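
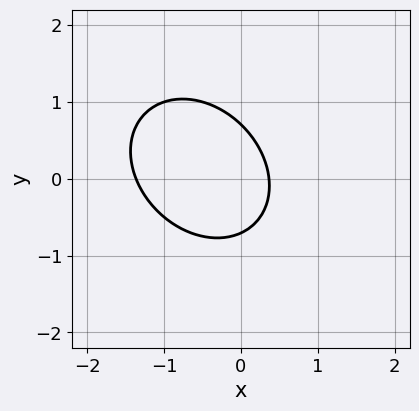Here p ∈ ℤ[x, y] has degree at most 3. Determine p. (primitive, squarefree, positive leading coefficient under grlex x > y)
2*x^2 + x*y + 2*y^2 + 2*x - 1

(a) deg p = 2. A generic line meets the curve in up to 2 points.
(b) Putting this together gives p.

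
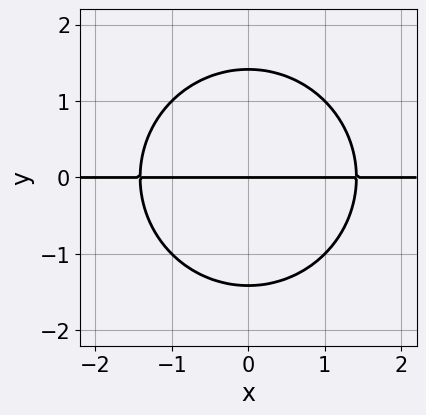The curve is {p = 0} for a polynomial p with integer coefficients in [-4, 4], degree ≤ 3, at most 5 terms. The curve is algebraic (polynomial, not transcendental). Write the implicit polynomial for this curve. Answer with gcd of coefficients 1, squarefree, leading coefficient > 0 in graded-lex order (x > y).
x^2*y + y^3 - 2*y

deg p = 3. The shape is more complex than any degree-2 curve.
Symmetries: it's symmetric under x → −x, forcing even powers of x.
From the axis intercepts and sections: the visible x-axis segment lies entirely on the curve; one y-axis crossing is at y = 0.
Assembling these constraints gives the stated polynomial.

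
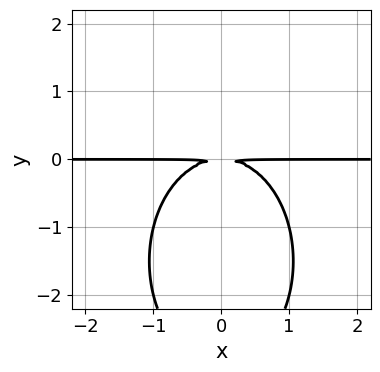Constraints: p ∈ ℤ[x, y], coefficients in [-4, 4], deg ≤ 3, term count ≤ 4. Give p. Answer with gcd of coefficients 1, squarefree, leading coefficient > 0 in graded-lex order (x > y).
2*x^2*y + y^3 + 3*y^2

First, the degree is 3 — a generic line meets the curve in up to 3 points.
Then, symmetries: the x ↦ −x reflection is a symmetry, so x appears only in even powers.
Next, from the visible intercepts: every point of the x-axis in the box is on the curve.
Finally, solving for integer coefficients yields p as stated.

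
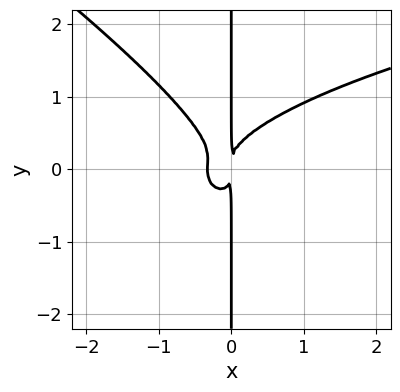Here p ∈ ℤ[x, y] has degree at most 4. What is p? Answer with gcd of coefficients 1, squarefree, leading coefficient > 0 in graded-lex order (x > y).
1. The degree is 4 — the shape is more complex than any degree-3 curve.
2. Reading off the gridlines: the visible y-axis segment lies entirely on the curve.
3. Fitting integer coefficients to these (and the overall shape) gives p.

2*x^2*y^2 + 3*x*y^3 - 3*x^3 - x^2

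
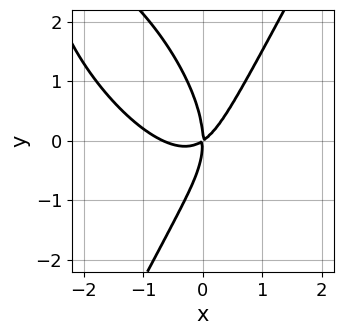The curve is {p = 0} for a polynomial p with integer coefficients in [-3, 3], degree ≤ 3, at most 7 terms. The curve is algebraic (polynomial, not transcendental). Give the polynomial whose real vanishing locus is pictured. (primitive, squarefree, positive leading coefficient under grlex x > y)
(a) Degree: no degree-2 curve has this shape, so deg p = 3.
(b) Checking where it meets the axes: it crosses the x-axis at the gridline x = 0; it meets the y-axis at y = 0 (among the integer gridlines).
(c) Fitting integer coefficients to these (and the overall shape) gives p.

3*x^3 + 2*x^2*y - y^3 + 2*x^2 - 3*x*y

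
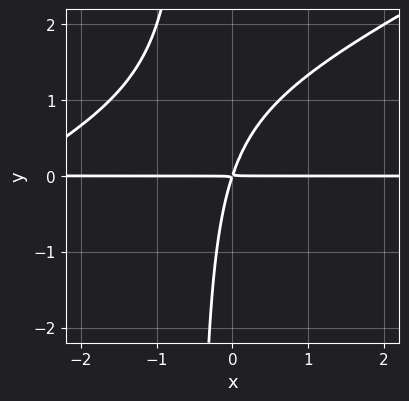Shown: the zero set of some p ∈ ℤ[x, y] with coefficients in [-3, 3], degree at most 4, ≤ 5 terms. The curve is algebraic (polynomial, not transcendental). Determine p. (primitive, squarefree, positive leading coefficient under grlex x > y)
deg p = 3. A generic line meets the curve in up to 3 points.
From the visible intercepts: the visible x-axis segment lies entirely on the curve.
Assembling these constraints gives the stated polynomial.

x^2*y - 2*x*y^2 + 3*x*y - y^2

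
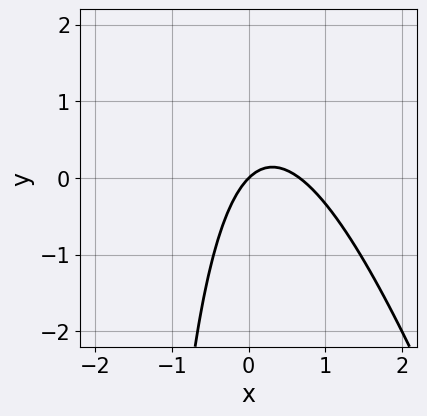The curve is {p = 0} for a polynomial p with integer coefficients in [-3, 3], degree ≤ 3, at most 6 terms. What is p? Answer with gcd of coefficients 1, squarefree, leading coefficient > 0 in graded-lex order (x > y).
(a) Degree: a generic line meets the curve in up to 2 points, so deg p = 2.
(b) Checking where it meets the axes: it meets the x-axis at x = 0 (among the integer gridlines); one y-axis crossing is at y = 0.
(c) Fitting integer coefficients to these (and the overall shape) gives p.

3*x^2 + x*y - 2*x + 2*y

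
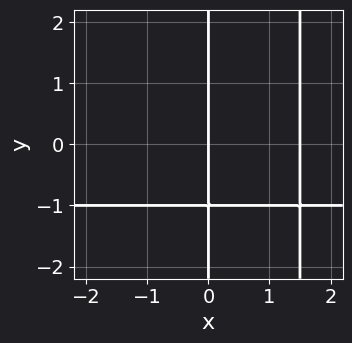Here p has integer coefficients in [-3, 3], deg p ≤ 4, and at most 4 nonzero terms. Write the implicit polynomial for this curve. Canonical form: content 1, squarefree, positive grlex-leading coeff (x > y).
Degree: no degree-2 curve has this shape, so deg p = 3.
Reading off the gridlines: it crosses the x-axis at the gridline x = 0; the visible y-axis segment lies entirely on the curve.
Assembling these constraints gives the stated polynomial.

2*x^2*y + 2*x^2 - 3*x*y - 3*x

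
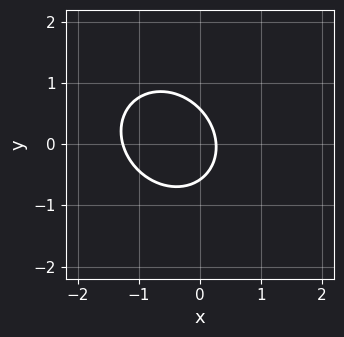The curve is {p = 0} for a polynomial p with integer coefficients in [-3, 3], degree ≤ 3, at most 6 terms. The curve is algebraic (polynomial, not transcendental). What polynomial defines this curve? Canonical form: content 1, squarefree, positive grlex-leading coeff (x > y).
(a) Degree: a generic line meets the curve in up to 2 points, so deg p = 2.
(b) Solving for integer coefficients yields p as stated.

3*x^2 + x*y + 3*y^2 + 3*x - 1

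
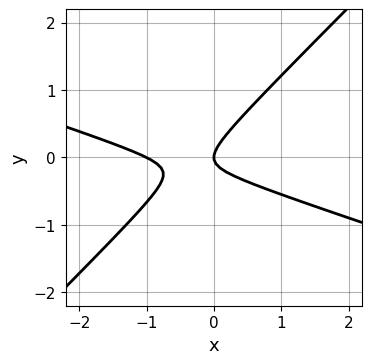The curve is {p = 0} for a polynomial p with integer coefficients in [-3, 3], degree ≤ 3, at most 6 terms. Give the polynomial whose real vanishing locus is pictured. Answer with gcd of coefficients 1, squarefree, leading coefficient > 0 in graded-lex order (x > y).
x^2 + 2*x*y - 3*y^2 + x

(a) Degree: a generic line meets the curve in up to 2 points, so deg p = 2.
(b) Observable constraints: the x-axis gridline crossings are at x ∈ {-1, 0}; it meets the y-axis at y = 0 (among the integer gridlines).
(c) Matching integer coefficients to the picture gives p.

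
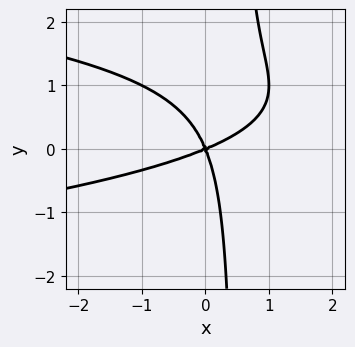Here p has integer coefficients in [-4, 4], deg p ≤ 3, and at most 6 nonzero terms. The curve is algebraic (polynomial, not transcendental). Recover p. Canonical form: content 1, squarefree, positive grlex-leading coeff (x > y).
(a) deg p = 3.
(b) From the visible intercepts: it crosses the y-axis at the gridline y = 0; it meets the x-axis at x = 0 (among the integer gridlines).
(c) The integer polynomial consistent with all of this is the stated p.

2*x*y^2 + x^2 - 2*x*y - y^2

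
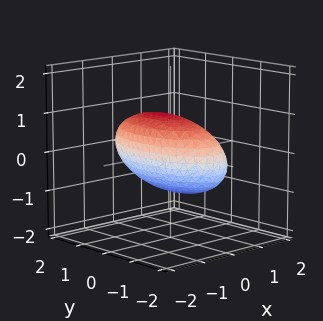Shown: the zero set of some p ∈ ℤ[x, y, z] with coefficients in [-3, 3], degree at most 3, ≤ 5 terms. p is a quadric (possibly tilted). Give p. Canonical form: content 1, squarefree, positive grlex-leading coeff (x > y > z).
1. The degree is 2 — no degree-1 surface has this shape.
2. Against the integer gridlines: among the integer gridlines, it crosses the z-axis at z ∈ {-1, 1}; the x-axis gridline crossings are at x ∈ {-1, 1}.
3. Assembling these constraints gives the stated polynomial.

3*x^2 + 2*x*z + y^2 + 3*z^2 - 3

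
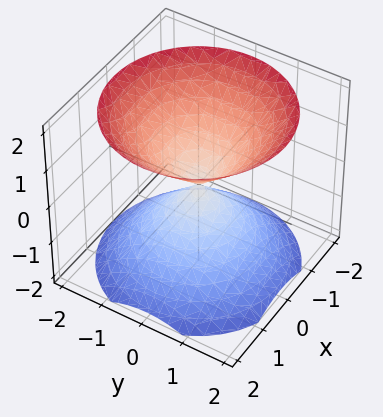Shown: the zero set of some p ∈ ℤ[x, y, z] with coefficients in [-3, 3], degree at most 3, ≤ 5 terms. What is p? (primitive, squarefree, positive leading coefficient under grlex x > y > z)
There are 2 components.
The degree is 2 — a double cone through the origin; a quadric.
Symmetries: it's symmetric under z → −z, forcing even powers of z; rotational symmetry about the z-axis ⇒ p depends on x, y only through x² + y².
Against the integer gridlines: it crosses the z-axis at the gridline z = 0; a circular section at z = 1 has radius exactly 1; it crosses the y-axis at the gridline y = 0; it meets the x-axis at x = 0 (among the integer gridlines).
The integer polynomial consistent with all of this is the stated p.

x^2 + y^2 - z^2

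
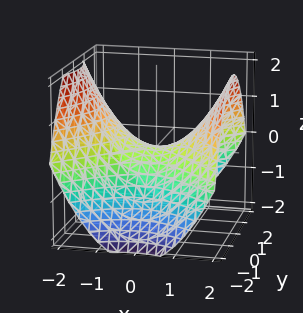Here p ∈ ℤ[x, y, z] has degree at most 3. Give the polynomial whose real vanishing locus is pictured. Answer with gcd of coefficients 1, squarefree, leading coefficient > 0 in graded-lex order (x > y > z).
x^2 - y^2 - 2*z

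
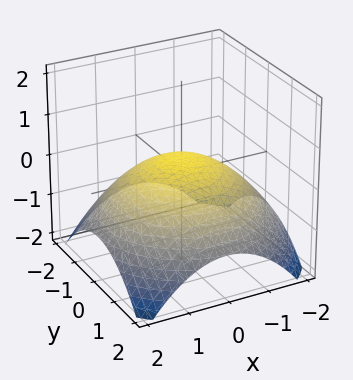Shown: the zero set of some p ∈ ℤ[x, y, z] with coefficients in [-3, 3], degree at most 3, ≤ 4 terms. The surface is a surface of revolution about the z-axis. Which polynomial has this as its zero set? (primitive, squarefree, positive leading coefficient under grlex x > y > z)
x^2 + y^2 + 3*z - 1

(a) The degree is 2 — no degree-1 surface has this shape.
(b) Symmetry: the surface is invariant under rotation about z: p = q(x² + y², z).
(c) From the axis intercepts and sections: a circular section at z = 0 has radius exactly 1; the y-axis gridline crossings are at y ∈ {-1, 1}; among the integer gridlines, it crosses the x-axis at x ∈ {-1, 1}.
(d) These observations pin down the coefficients.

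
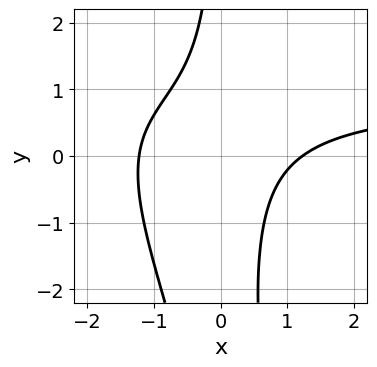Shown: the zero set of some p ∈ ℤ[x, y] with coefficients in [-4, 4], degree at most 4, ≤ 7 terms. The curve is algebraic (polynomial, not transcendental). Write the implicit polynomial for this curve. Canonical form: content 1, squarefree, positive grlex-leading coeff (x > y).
(a) Degree: the shape is more complex than any degree-2 curve, so deg p = 3.
(b) From the visible intercepts: it misses every integer gridline on the y-axis.
(c) Assembling these constraints gives the stated polynomial.

2*x^2*y + x*y^2 - 2*x^2 + 3*x*y + 3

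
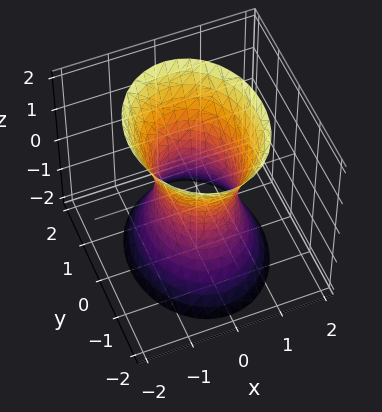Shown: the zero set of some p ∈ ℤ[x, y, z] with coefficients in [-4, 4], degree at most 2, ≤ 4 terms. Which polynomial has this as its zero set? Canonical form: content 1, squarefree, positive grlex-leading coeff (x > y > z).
3*x^2 + 2*y^2 - z^2 - 2

1. deg p = 2. One connected sheet with a waist; a quadric.
2. Symmetries: it's symmetric under y → −y, forcing even powers of y; mirror symmetry x ↦ −x ⇒ only even powers of x; mirror symmetry z ↦ −z ⇒ only even powers of z.
3. From the axis intercepts and sections: among the integer gridlines, it crosses the y-axis at y ∈ {-1, 1}; no z-intercept at any integer in the box.
4. Solving for integer coefficients yields p as stated.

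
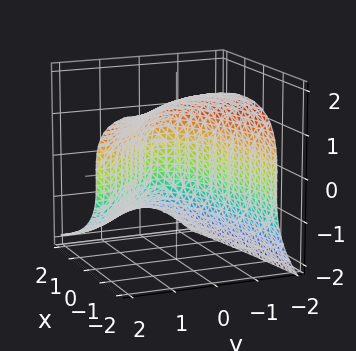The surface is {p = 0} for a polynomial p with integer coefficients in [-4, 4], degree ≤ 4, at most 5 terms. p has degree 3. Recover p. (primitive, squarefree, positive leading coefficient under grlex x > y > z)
y^3 - z^3 - 3*y^2 - 3*x + 3

First, degree: no degree-2 surface has this shape, so deg p = 3.
Then, reading off the gridlines: it crosses the x-axis at the gridline x = 1.
Finally, together with the visible shape, these determine p as stated.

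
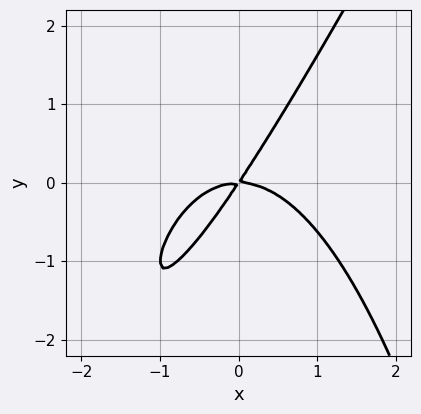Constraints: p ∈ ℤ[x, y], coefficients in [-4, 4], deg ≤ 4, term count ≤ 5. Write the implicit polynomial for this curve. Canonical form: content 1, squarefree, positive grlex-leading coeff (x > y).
2*x^3 - x^2*y + 3*x*y - 2*y^2

First, degree: a generic line meets the curve in up to 3 points, so deg p = 3.
Next, from the axis intercepts and sections: it crosses the y-axis at the gridline y = 0; one x-axis crossing is at x = 0.
Finally, the integer polynomial consistent with all of this is the stated p.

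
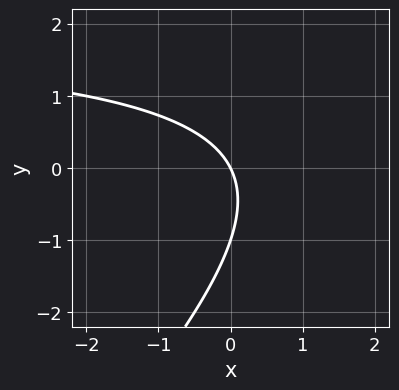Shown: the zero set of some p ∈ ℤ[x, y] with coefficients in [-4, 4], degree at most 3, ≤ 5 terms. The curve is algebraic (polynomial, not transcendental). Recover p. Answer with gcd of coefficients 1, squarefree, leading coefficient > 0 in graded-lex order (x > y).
x*y - y^2 - 2*x - y

First, the degree is 2 — a generic line meets the curve in up to 2 points.
Next, reading off the gridlines: the y-axis gridline crossings are at y ∈ {-1, 0}; it crosses the x-axis at the gridline x = 0.
Finally, the integer polynomial consistent with all of this is the stated p.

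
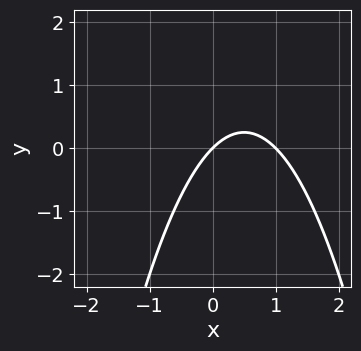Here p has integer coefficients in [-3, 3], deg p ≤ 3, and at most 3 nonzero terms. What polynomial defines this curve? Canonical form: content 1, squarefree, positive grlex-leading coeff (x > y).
x^2 - x + y

deg p = 2.
Observable constraints: the x-axis gridline crossings are at x ∈ {0, 1}; one y-axis crossing is at y = 0.
The integer polynomial consistent with all of this is the stated p.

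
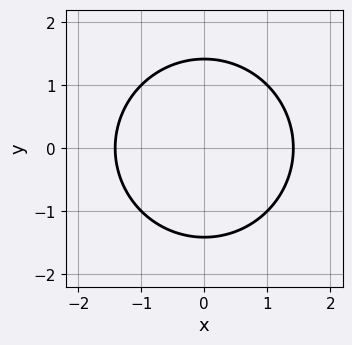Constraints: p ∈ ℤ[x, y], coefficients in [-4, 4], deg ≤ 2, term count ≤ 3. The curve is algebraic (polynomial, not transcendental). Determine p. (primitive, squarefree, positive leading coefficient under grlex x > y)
x^2 + y^2 - 2

First, degree: a generic line meets the curve in up to 2 points, so deg p = 2.
Then, symmetries: the x ↦ −x reflection is a symmetry, so x appears only in even powers; mirror symmetry y ↦ −y ⇒ only even powers of y.
Finally, fitting integer coefficients to these (and the overall shape) gives p.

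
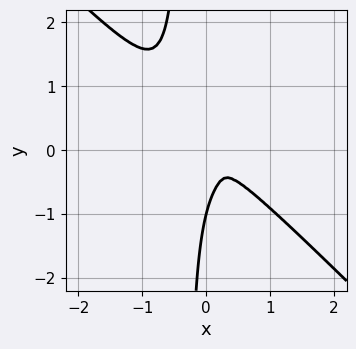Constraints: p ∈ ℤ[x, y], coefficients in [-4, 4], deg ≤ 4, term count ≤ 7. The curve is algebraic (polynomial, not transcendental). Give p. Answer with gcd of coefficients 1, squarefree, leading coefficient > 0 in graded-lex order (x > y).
3*x^4 + 3*x*y^3 - x*y^2 + y^3 + y^2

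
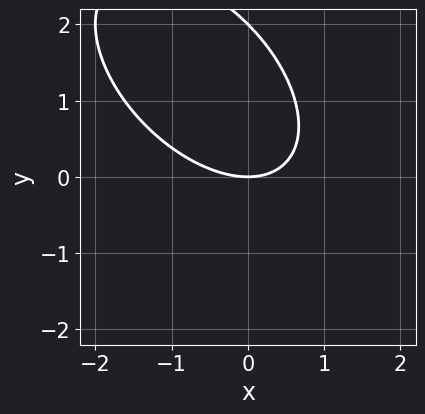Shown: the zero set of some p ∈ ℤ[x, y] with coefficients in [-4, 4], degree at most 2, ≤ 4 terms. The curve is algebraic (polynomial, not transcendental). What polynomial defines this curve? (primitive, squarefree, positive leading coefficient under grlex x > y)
x^2 + x*y + y^2 - 2*y

Degree: a generic line meets the curve in up to 2 points, so deg p = 2.
Observable constraints: the y-axis gridline crossings are at y ∈ {0, 2}; one x-axis crossing is at x = 0.
Solving for integer coefficients yields p as stated.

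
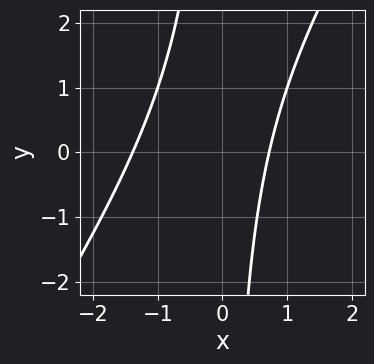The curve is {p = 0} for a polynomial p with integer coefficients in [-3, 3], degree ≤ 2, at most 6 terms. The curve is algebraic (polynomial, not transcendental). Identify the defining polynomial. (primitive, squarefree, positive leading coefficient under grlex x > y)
3*x^2 - 2*x*y + 2*x - 3

Degree: no degree-1 curve has this shape, so deg p = 2.
Against the integer gridlines: the curve avoids every integer y-axis point in the box.
Fitting integer coefficients to these (and the overall shape) gives p.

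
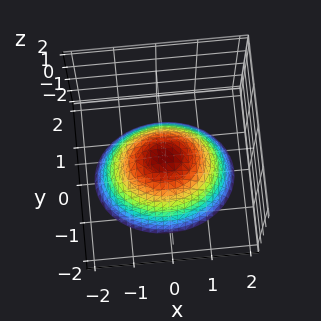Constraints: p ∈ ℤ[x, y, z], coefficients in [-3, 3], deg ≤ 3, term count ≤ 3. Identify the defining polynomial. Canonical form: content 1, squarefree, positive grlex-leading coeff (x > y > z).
2*x^2 + 3*y^2 + 3*z

First, deg p = 2. A paraboloid; a quadric.
Next, symmetries: the x ↦ −x reflection is a symmetry, so x appears only in even powers; it's symmetric under y → −y, forcing even powers of y.
Then, against the integer gridlines: one z-axis crossing is at z = 0; one x-axis crossing is at x = 0; it crosses the y-axis at the gridline y = 0.
Finally, fitting integer coefficients to these (and the overall shape) gives p.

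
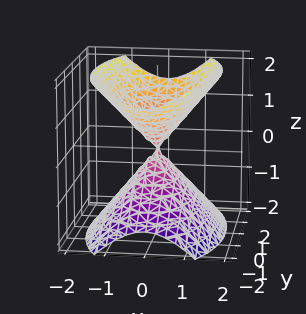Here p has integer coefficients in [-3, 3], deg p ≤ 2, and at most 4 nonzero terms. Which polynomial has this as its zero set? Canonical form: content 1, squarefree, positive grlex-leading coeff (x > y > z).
1. I count 2 distinct pieces. They look like related sheets of one shape, so recover p as a whole.
2. Degree: a double cone through the origin; a quadric, so deg p = 2.
3. Symmetries: it's symmetric under y → −y, forcing even powers of y; mirror symmetry z ↦ −z ⇒ only even powers of z; mirror symmetry x ↦ −x ⇒ only even powers of x.
4. Against the integer gridlines: it crosses the z-axis at the gridline z = 0; it crosses the y-axis at the gridline y = 0; it meets the x-axis at x = 0 (among the integer gridlines).
5. Solving for integer coefficients yields p as stated.

3*x^2 + y^2 - 2*z^2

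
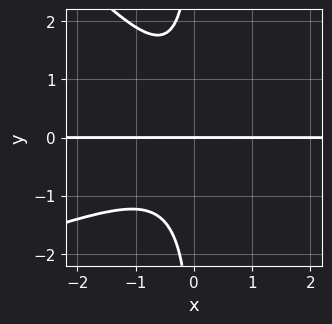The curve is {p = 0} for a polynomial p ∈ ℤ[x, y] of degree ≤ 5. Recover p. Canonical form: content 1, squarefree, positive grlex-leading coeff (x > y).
x^3*y - 2*x^2*y^2 - 3*x*y^3 - 3*x^2*y - 3*y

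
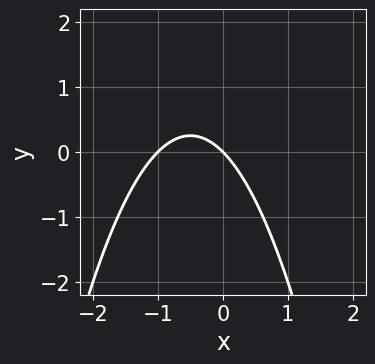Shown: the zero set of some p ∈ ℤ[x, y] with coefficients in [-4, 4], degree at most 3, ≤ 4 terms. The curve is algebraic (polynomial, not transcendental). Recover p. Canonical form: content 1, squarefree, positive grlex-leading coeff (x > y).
x^2 + x + y

1. Degree: no degree-1 curve has this shape, so deg p = 2.
2. Reading off the gridlines: among the integer gridlines, it crosses the x-axis at x ∈ {-1, 0}; it crosses the y-axis at the gridline y = 0.
3. Assembling these constraints gives the stated polynomial.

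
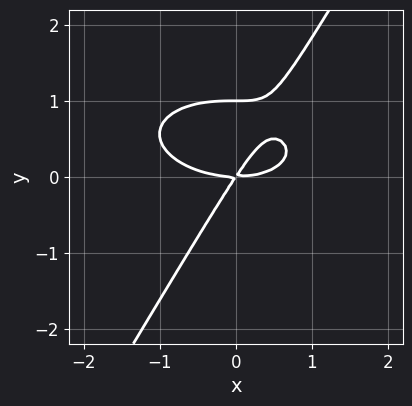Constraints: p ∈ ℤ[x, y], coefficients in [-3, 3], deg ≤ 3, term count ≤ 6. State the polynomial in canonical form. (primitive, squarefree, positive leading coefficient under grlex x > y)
The degree is 3 — a generic line meets the curve in up to 3 points.
Observable constraints: one x-axis crossing is at x = 0; the y-axis gridline crossings are at y ∈ {0, 1}.
Assembling these constraints gives the stated polynomial.

x^3 + 3*x*y^2 - 2*y^3 - 3*x*y + 2*y^2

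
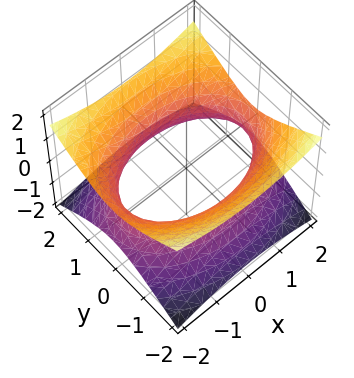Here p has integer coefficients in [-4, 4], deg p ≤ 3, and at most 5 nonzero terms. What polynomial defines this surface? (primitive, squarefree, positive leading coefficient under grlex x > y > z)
deg p = 2.
Symmetries: mirror symmetry y ↦ −y ⇒ only even powers of y; it's symmetric under z → −z, forcing even powers of z; the x ↦ −x reflection is a symmetry, so x appears only in even powers.
Observable constraints: it misses every integer gridline on the z-axis.
Together with the visible shape, these determine p as stated.

x^2 + 2*y^2 - 3*z^2 - 3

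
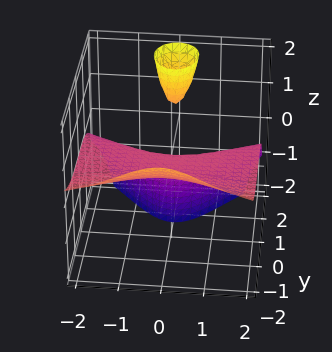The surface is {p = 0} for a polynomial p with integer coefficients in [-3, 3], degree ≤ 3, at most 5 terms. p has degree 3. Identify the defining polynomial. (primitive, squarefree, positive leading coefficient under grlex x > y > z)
1. I count 2 distinct pieces.
2. The degree is 3 — no degree-2 surface has this shape.
3. Checking where it meets the axes: it crosses the z-axis at the gridline z = 0; every point of the x-axis in the box is on the surface; it crosses the y-axis at the gridline y = 0.
4. Together with the visible shape, these determine p as stated.

3*x^2*z + y^3 - 3*y*z + 2*z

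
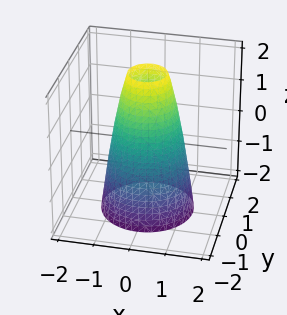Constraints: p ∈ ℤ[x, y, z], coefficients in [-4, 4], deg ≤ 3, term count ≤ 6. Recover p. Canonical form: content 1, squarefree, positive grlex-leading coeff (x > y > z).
Degree: a generic line meets the surface in up to 2 points, so deg p = 2.
Symmetries: the surface is invariant under rotation about z: p = q(x² + y², z).
Against the integer gridlines: among the integer gridlines, it crosses the x-axis at x ∈ {-1, 1}; no z-intercept at any integer in the box; among the integer gridlines, it crosses the y-axis at y ∈ {-1, 1}; a circular section at z = 1 has radius between 0 and 1.
Solving for integer coefficients yields p as stated.

3*x^2 + 3*y^2 + z - 3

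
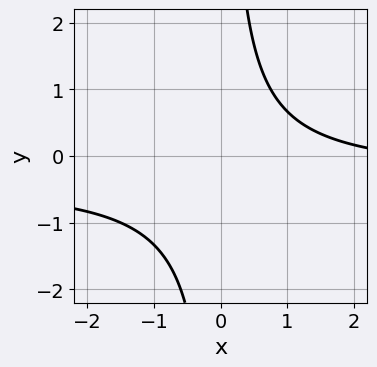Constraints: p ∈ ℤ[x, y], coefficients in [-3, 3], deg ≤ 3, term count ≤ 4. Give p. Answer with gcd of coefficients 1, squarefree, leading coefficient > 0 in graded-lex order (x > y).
3*x*y + x - 3

(a) deg p = 2. The shape is more complex than any degree-1 curve.
(b) Against the integer gridlines: the curve avoids every integer y-axis point in the box; no x-intercept at any integer in the box.
(c) Together with the visible shape, these determine p as stated.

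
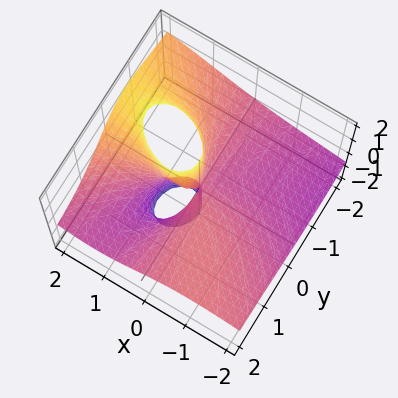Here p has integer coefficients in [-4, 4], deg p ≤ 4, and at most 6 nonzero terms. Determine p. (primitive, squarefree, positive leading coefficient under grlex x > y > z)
x^3 - 3*x^2*z - 3*y^2*z - 3*x*y + 3*x*z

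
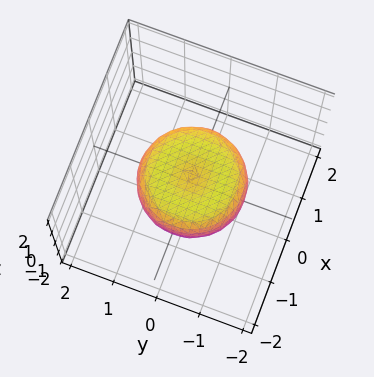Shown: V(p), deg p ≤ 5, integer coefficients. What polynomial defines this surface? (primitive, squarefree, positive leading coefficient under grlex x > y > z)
2*x^4 + 4*x^2*y^2 + 2*y^4 - 2*x^2 - 2*y^2 + 3*z^2 - 1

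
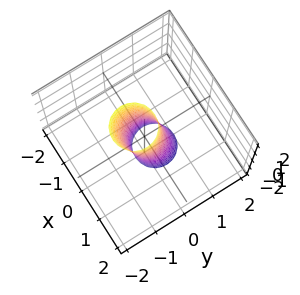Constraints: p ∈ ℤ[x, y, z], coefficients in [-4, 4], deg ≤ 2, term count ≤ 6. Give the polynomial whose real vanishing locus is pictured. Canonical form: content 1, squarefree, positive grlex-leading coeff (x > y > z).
3*x^2 + 3*y^2 + y*z - 1

First, the degree is 2 — no degree-1 surface has this shape.
Then, reading off the gridlines: no z-intercept at any integer in the box.
Finally, together with the visible shape, these determine p as stated.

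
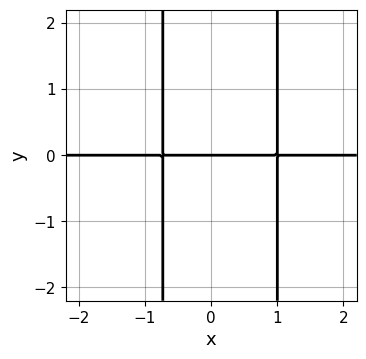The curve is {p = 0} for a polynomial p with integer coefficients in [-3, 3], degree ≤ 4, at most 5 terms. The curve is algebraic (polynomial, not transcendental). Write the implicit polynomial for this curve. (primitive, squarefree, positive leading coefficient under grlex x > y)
x^3*y - 3*x^2*y + 2*y

1. The degree is 4 — a generic line meets the curve in up to 4 points.
2. Observable constraints: the visible x-axis segment lies entirely on the curve; it crosses the y-axis at the gridline y = 0.
3. Solving for integer coefficients yields p as stated.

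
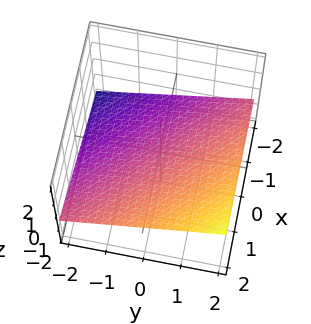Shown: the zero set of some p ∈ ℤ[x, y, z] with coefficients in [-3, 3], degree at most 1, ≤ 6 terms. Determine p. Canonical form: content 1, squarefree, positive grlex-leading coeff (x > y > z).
First, deg p = 1.
Then, from the axis intercepts and sections: it meets the y-axis at y = 2 (among the integer gridlines); it meets the x-axis at x = 2 (among the integer gridlines).
Finally, these observations pin down the coefficients.

x + y - 3*z - 2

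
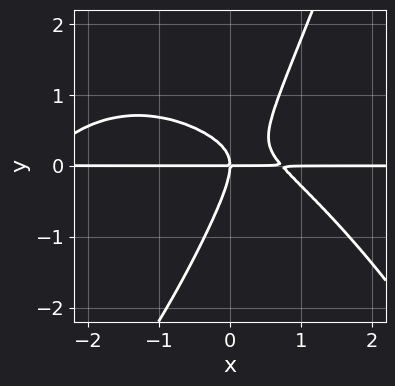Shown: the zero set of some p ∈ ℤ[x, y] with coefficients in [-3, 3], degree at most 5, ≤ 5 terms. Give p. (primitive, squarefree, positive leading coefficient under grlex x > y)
x^3*y + 2*x^2*y + 3*x*y^2 - 2*y^3 - 2*x*y

(a) deg p = 4.
(b) From the visible intercepts: the visible x-axis segment lies entirely on the curve; it meets the y-axis at y = 0 (among the integer gridlines).
(c) Together with the visible shape, these determine p as stated.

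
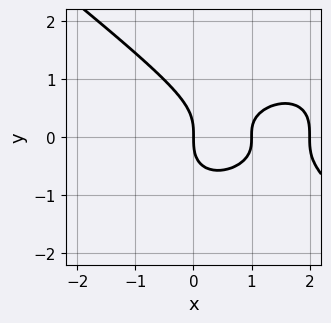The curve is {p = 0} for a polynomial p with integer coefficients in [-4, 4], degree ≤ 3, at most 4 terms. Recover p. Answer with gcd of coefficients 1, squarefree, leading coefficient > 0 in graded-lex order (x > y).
x^3 + 2*y^3 - 3*x^2 + 2*x

(a) deg p = 3. No degree-2 curve has this shape.
(b) Checking where it meets the axes: it meets the y-axis at y = 0 (among the integer gridlines); the x-axis gridline crossings are at x ∈ {0, 1, 2}.
(c) These observations pin down the coefficients.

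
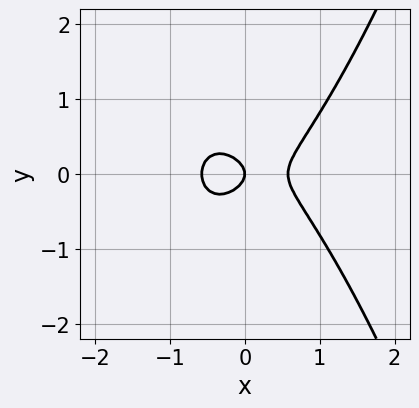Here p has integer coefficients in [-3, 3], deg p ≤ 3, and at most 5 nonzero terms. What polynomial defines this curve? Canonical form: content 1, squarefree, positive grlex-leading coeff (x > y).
3*x^3 - 3*y^2 - x

First, degree: the shape is more complex than any degree-2 curve, so deg p = 3.
Next, symmetries: mirror symmetry y ↦ −y ⇒ only even powers of y.
Next, checking where it meets the axes: it crosses the x-axis at the gridline x = 0; it meets the y-axis at y = 0 (among the integer gridlines).
Finally, assembling these constraints gives the stated polynomial.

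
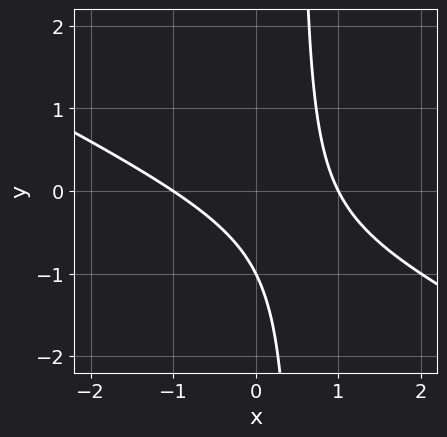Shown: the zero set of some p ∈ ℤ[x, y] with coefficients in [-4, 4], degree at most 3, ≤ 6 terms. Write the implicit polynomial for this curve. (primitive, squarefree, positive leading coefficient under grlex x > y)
(a) deg p = 2. A generic line meets the curve in up to 2 points.
(b) Checking where it meets the axes: it crosses the y-axis at the gridline y = -1; among the integer gridlines, it crosses the x-axis at x ∈ {-1, 1}.
(c) Assembling these constraints gives the stated polynomial.

x^2 + 2*x*y - y - 1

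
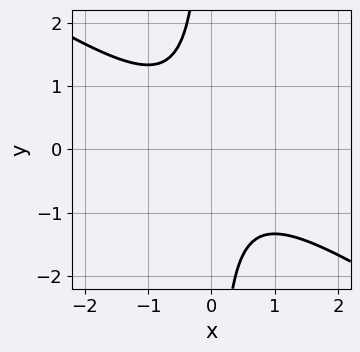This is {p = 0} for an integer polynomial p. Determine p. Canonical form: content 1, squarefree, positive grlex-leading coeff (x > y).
2*x^2 + 3*x*y + 2

The degree is 2 — no degree-1 curve has this shape.
Observable constraints: no x-intercept at any integer in the box; it misses every integer gridline on the y-axis.
Assembling these constraints gives the stated polynomial.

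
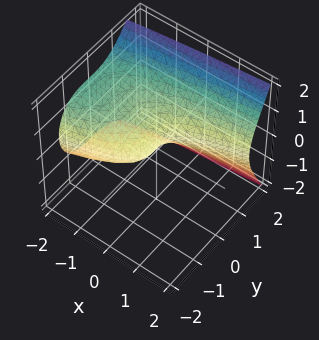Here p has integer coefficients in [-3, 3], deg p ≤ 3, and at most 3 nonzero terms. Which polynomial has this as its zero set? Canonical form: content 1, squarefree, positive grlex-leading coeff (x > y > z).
2*y^3 - 3*z^2 - 2*x

Degree: the shape is more complex than any degree-2 surface, so deg p = 3.
Observable constraints: one x-axis crossing is at x = 0; it crosses the y-axis at the gridline y = 0; it crosses the z-axis at the gridline z = 0.
These observations pin down the coefficients.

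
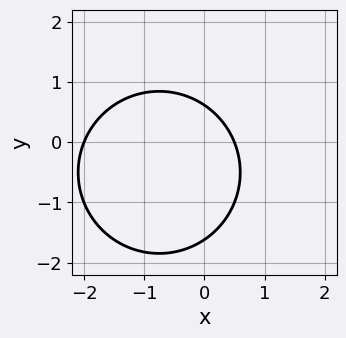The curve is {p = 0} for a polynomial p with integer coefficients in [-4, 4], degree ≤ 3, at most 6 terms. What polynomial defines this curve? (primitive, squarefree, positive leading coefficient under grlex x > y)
2*x^2 + 2*y^2 + 3*x + 2*y - 2

First, deg p = 2. No degree-1 curve has this shape.
Next, from the axis intercepts and sections: one x-axis crossing is at x = -2.
Finally, these observations pin down the coefficients.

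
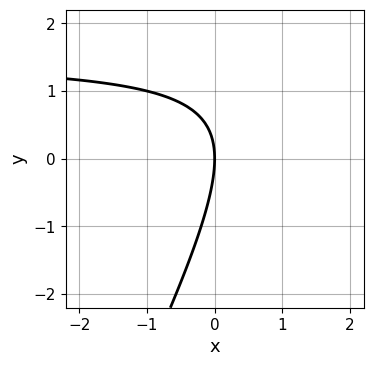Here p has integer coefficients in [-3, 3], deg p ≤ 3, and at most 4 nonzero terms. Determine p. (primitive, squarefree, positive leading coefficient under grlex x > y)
1. Degree: no degree-1 curve has this shape, so deg p = 2.
2. From the axis intercepts and sections: one x-axis crossing is at x = 0; it crosses the y-axis at the gridline y = 0.
3. These observations pin down the coefficients.

2*x*y - y^2 - 3*x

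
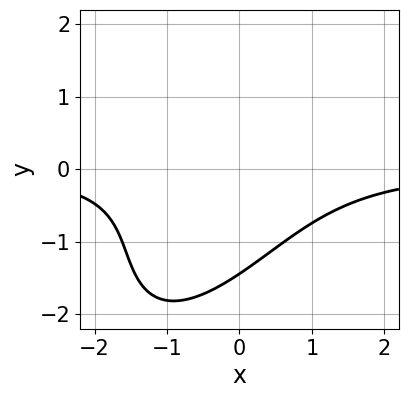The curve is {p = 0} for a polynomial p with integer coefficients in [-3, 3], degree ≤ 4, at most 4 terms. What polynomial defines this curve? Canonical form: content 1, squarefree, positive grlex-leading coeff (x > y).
2*x^2*y - 2*x*y^2 + y^3 + 3

(a) deg p = 3. No degree-2 curve has this shape.
(b) Observable constraints: the curve avoids every integer x-axis point in the box.
(c) Putting this together gives p.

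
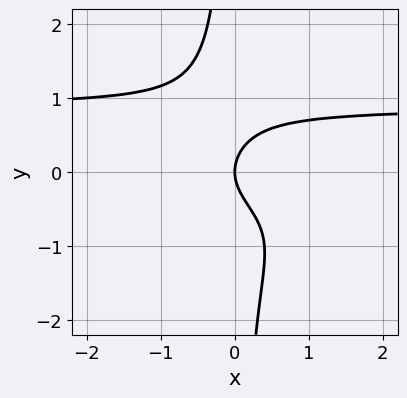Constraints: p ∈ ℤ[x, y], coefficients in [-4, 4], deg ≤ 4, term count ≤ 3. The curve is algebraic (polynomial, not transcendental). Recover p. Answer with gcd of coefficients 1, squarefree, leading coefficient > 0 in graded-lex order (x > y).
3*x*y^3 + 2*y^2 - 2*x

(a) Degree: the shape is more complex than any degree-3 curve, so deg p = 4.
(b) Observable constraints: it meets the y-axis at y = 0 (among the integer gridlines); it meets the x-axis at x = 0 (among the integer gridlines).
(c) Solving for integer coefficients yields p as stated.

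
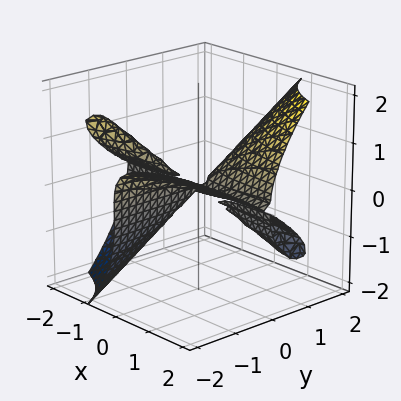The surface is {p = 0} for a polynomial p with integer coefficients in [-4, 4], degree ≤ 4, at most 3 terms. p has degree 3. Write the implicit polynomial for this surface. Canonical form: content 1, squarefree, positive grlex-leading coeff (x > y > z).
2*x*y^2 + 3*x*y*z - 2*z^3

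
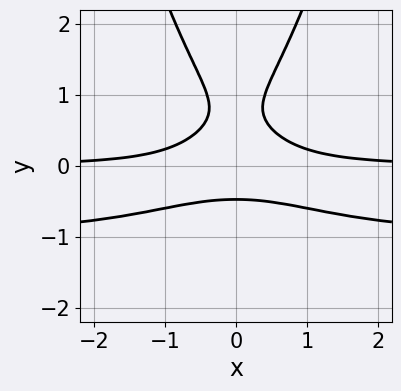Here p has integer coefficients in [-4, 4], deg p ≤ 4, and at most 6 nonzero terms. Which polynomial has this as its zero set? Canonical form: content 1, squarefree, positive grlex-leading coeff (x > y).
3*x^2*y^2 + 3*x^2*y - 3*y^3 + 3*y^2 - 1

The degree is 4 — a generic line meets the curve in up to 4 points.
Symmetries: the x ↦ −x reflection is a symmetry, so x appears only in even powers.
From the axis intercepts and sections: the curve avoids every integer x-axis point in the box.
Solving for integer coefficients yields p as stated.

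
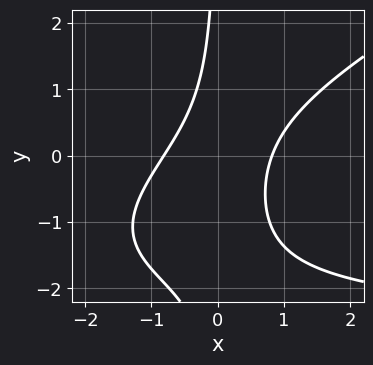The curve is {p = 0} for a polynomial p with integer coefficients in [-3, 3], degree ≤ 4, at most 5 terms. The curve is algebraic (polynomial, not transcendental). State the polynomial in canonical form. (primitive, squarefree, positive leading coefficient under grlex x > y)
x^2*y - 2*x*y^2 + 3*x^2 - 3*x*y - 2

(a) Degree: a generic line meets the curve in up to 3 points, so deg p = 3.
(b) Against the integer gridlines: it misses every integer gridline on the y-axis.
(c) Solving for integer coefficients yields p as stated.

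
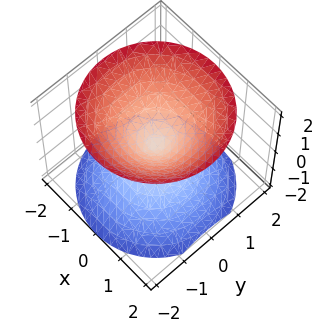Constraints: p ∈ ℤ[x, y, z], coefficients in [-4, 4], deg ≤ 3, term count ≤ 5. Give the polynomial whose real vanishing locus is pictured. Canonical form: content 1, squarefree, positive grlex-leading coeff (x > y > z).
x^2 + y^2 - z^2

1. The picture has 2 separate pieces.
2. deg p = 2.
3. Symmetries: the z-axis is an axis of rotation, so x and y enter only as x² + y²; the z ↦ −z reflection is a symmetry, so z appears only in even powers.
4. Checking where it meets the axes: one y-axis crossing is at y = 0; it crosses the x-axis at the gridline x = 0; it meets the z-axis at z = 0 (among the integer gridlines).
5. Matching integer coefficients to the picture gives p.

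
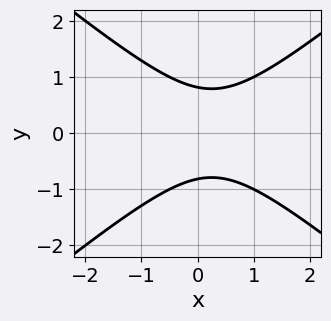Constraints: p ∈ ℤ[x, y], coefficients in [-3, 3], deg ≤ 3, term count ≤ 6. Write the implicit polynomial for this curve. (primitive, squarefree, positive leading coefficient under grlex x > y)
(a) Degree: the shape is more complex than any degree-1 curve, so deg p = 2.
(b) Symmetries: mirror symmetry y ↦ −y ⇒ only even powers of y.
(c) Reading off the gridlines: the curve avoids every integer x-axis point in the box.
(d) Solving for integer coefficients yields p as stated.

2*x^2 - 3*y^2 - x + 2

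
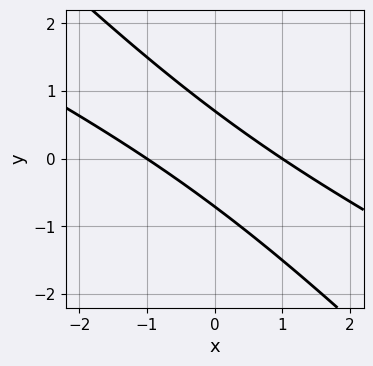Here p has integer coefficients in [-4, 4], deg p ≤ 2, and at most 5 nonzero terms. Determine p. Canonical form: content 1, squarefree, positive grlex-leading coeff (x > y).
x^2 + 3*x*y + 2*y^2 - 1

(a) The degree is 2 — the shape is more complex than any degree-1 curve.
(b) Checking where it meets the axes: among the integer gridlines, it crosses the x-axis at x ∈ {-1, 1}.
(c) Together with the visible shape, these determine p as stated.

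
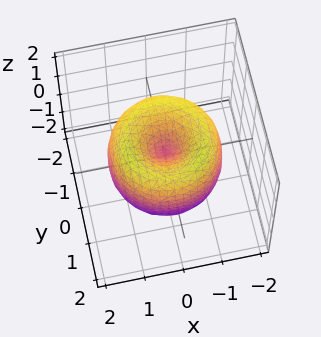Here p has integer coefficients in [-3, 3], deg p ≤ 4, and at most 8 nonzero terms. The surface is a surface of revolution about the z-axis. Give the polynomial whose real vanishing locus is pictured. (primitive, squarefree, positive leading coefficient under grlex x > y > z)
First, the degree is 4 — a generic line meets the surface in up to 4 points.
Next, symmetry: the z-axis is an axis of rotation, so x and y enter only as x² + y².
Next, from the axis intercepts and sections: one x-axis crossing is at x = 0; one z-axis crossing is at z = 0; a circular section at z = 1 has radius exactly 1.
Finally, together with the visible shape, these determine p as stated.

x^4 + 2*x^2*y^2 + y^4 - 2*x^2 - 2*y^2 + z^2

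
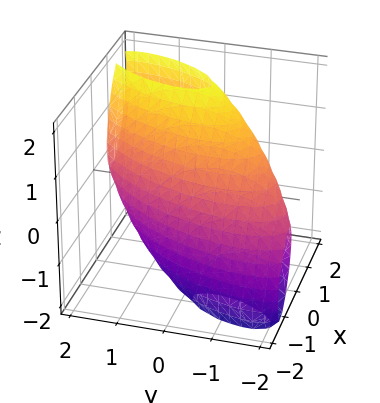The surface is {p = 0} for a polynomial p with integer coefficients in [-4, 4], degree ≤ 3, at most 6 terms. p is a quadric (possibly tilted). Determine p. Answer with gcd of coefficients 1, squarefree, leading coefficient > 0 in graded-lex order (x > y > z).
1. Degree: a generic line meets the surface in up to 2 points, so deg p = 2.
2. From the visible intercepts: among the integer gridlines, it crosses the x-axis at x ∈ {-1, 1}.
3. Assembling these constraints gives the stated polynomial.

3*x^2 - 2*x*y - 2*x*z + y^2 + z^2 - 3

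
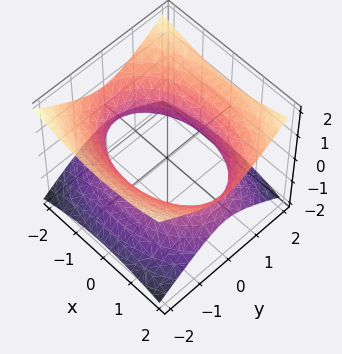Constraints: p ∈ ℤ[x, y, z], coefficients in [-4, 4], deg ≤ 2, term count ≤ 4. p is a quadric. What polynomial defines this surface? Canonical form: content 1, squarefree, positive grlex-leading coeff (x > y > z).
The degree is 2 — one connected sheet with a waist; a quadric.
Symmetries: mirror symmetry z ↦ −z ⇒ only even powers of z; the y ↦ −y reflection is a symmetry, so y appears only in even powers; the x ↦ −x reflection is a symmetry, so x appears only in even powers.
Reading off the gridlines: no z-intercept at any integer in the box.
Matching integer coefficients to the picture gives p.

x^2 + 2*y^2 - 3*z^2 - 3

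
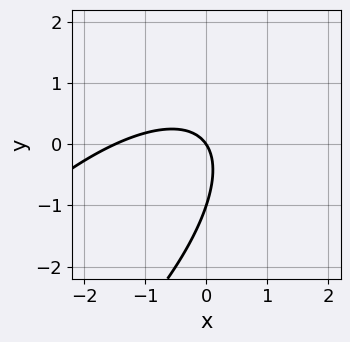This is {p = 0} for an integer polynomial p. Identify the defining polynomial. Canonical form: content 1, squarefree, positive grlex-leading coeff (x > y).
(a) Degree: no degree-1 curve has this shape, so deg p = 2.
(b) Observable constraints: the y-axis gridline crossings are at y ∈ {-1, 0}; it meets the x-axis at x = 0 (among the integer gridlines).
(c) Solving for integer coefficients yields p as stated.

2*x^2 - 3*x*y + 2*y^2 + 3*x + 2*y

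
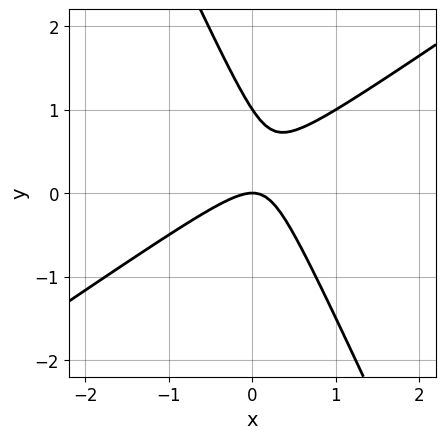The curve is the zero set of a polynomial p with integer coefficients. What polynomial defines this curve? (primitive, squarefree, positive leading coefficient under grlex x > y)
3*x^2 - 3*x*y - 2*y^2 + 2*y

Degree: the shape is more complex than any degree-1 curve, so deg p = 2.
From the visible intercepts: among the integer gridlines, it crosses the y-axis at y ∈ {0, 1}; it crosses the x-axis at the gridline x = 0.
Solving for integer coefficients yields p as stated.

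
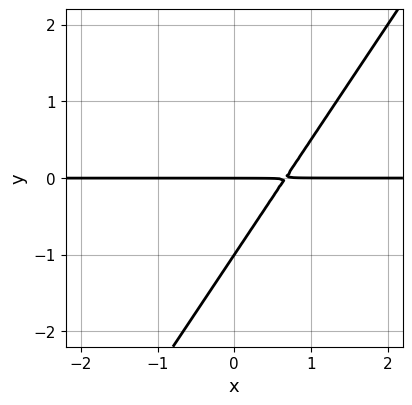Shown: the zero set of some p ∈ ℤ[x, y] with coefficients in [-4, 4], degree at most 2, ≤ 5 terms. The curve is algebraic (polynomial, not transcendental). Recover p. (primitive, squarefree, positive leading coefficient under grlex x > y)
3*x*y - 2*y^2 - 2*y

First, degree: a generic line meets the curve in up to 2 points, so deg p = 2.
Next, against the integer gridlines: among the integer gridlines, it crosses the y-axis at y ∈ {-1, 0}; the visible x-axis segment lies entirely on the curve.
Finally, the integer polynomial consistent with all of this is the stated p.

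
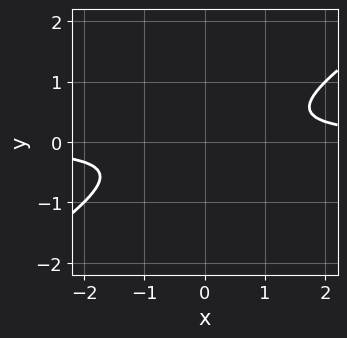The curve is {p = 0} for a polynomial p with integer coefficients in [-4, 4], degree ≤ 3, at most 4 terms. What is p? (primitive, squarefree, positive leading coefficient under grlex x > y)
(a) Degree: the shape is more complex than any degree-1 curve, so deg p = 2.
(b) Checking where it meets the axes: no y-intercept at any integer in the box; the curve avoids every integer x-axis point in the box.
(c) Together with the visible shape, these determine p as stated.

2*x*y - 3*y^2 - 1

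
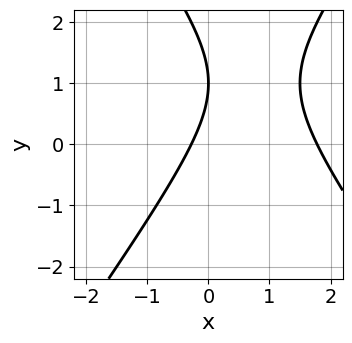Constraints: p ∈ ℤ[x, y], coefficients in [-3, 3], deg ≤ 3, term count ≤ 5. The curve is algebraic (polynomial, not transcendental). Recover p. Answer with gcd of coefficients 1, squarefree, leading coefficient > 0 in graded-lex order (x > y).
(a) deg p = 2.
(b) Reading off the gridlines: one y-axis crossing is at y = 1.
(c) Putting this together gives p.

2*x^2 - y^2 - 3*x + 2*y - 1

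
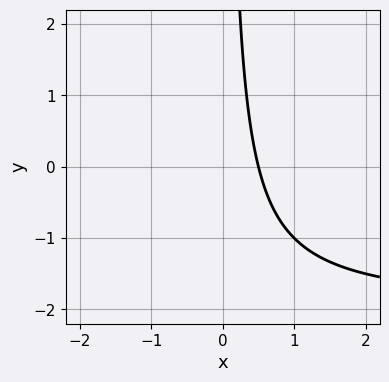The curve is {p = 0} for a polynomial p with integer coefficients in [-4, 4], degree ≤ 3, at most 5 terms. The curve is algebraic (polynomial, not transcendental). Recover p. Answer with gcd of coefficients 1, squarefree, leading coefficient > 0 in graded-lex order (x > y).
x*y + 2*x - 1

(a) The degree is 2 — a generic line meets the curve in up to 2 points.
(b) Against the integer gridlines: the curve avoids every integer y-axis point in the box.
(c) These observations pin down the coefficients.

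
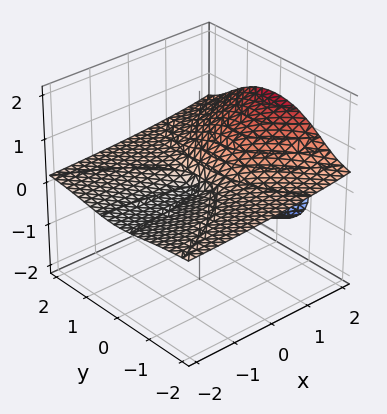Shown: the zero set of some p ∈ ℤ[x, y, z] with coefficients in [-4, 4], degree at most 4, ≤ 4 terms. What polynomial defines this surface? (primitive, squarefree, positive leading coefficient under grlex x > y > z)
3*y^2*z + 3*z^3 - 3*x*z - y^2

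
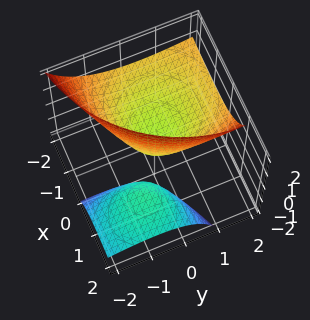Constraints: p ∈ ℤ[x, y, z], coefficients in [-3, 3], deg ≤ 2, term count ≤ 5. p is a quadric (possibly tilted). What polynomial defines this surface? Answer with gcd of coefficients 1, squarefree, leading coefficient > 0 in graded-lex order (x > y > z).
x^2 + 3*x*z + y^2 - 2*y*z - 2*z

1. The picture has 2 separate pieces. They look like related sheets of one shape, so recover p as a whole.
2. deg p = 2. A generic line meets the surface in up to 2 points.
3. From the visible intercepts: it crosses the y-axis at the gridline y = 0; one x-axis crossing is at x = 0; it meets the z-axis at z = 0 (among the integer gridlines).
4. Fitting integer coefficients to these (and the overall shape) gives p.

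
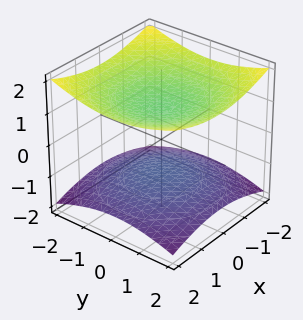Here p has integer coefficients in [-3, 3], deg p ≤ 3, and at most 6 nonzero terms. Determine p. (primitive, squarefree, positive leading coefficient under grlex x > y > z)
x^2 + y^2 - 3*z^2 + 3

(a) There are 2 components. Treating them together as one polynomial.
(b) deg p = 2. The shape is more complex than any degree-1 surface.
(c) Symmetry: every cross-section ⟂ z is a circle, so x, y appear only via x² + y².
(d) Against the integer gridlines: no x-intercept at any integer in the box; the surface avoids every integer y-axis point in the box.
(e) Matching integer coefficients to the picture gives p. Check: (0, 0, 1) on the z-axis lies on the surface, and p(0, 0, 1) = 0. ✓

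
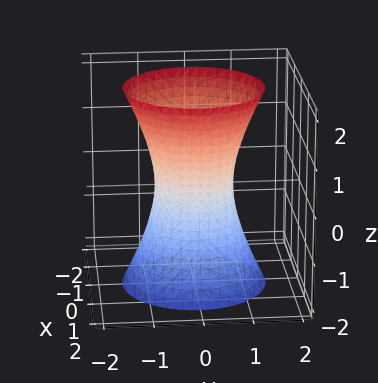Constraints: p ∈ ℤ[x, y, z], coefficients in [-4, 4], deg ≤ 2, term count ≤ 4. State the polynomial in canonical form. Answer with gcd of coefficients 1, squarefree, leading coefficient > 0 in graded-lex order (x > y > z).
1. deg p = 2. An hourglass — one-sheet hyperboloid; a quadric.
2. Symmetries: the z ↦ −z reflection is a symmetry, so z appears only in even powers; the z-axis is an axis of rotation, so x and y enter only as x² + y².
3. From the axis intercepts and sections: a circular section at z = 2 has radius between 1 and 2; the surface avoids every integer z-axis point in the box.
4. Putting this together gives p.

3*x^2 + 3*y^2 - z^2 - 2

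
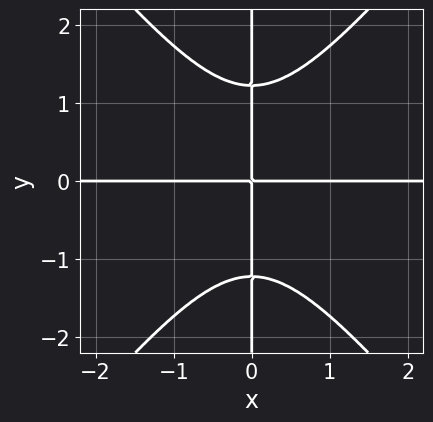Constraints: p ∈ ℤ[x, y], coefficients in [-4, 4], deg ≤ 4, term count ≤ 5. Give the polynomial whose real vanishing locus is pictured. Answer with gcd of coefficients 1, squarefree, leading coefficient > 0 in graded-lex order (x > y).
3*x^3*y - 2*x*y^3 + 3*x*y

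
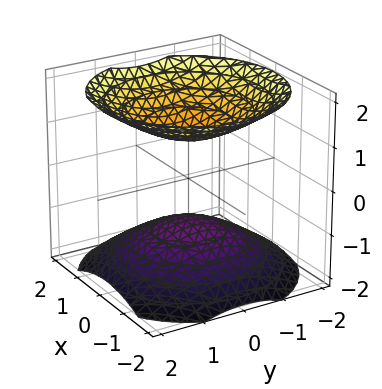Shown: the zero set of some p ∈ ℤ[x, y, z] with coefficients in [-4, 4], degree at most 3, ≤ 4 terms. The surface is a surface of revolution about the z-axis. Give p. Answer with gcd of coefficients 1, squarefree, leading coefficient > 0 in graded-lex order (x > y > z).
1. I count 2 distinct pieces. Treating them together as one polynomial.
2. Degree: no degree-1 surface has this shape, so deg p = 2.
3. Symmetry: the z-axis is an axis of rotation, so x and y enter only as x² + y².
4. From the axis intercepts and sections: the z-axis gridline crossings are at z ∈ {-1, 1}; the surface avoids every integer x-axis point in the box; it misses every integer gridline on the y-axis.
5. Solving for integer coefficients yields p as stated.

2*x^2 + 2*y^2 - 3*z^2 + 3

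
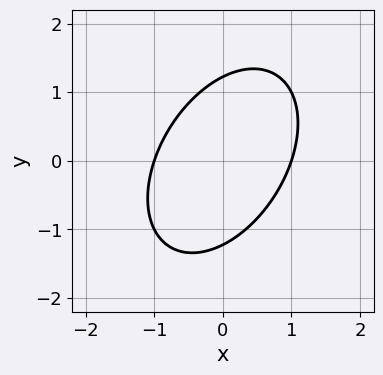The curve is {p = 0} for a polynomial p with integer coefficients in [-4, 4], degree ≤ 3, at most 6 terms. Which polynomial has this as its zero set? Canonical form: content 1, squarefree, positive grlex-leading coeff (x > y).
3*x^2 - 2*x*y + 2*y^2 - 3

The degree is 2 — no degree-1 curve has this shape.
Checking where it meets the axes: among the integer gridlines, it crosses the x-axis at x ∈ {-1, 1}.
Solving for integer coefficients yields p as stated.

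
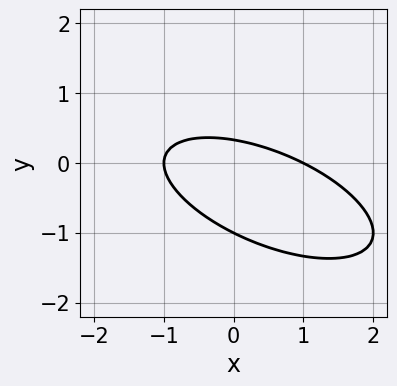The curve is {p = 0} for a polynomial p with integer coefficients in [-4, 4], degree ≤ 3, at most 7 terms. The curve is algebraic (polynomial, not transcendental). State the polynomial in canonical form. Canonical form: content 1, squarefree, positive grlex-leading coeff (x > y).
1. deg p = 2. No degree-1 curve has this shape.
2. From the axis intercepts and sections: it crosses the y-axis at the gridline y = -1; among the integer gridlines, it crosses the x-axis at x ∈ {-1, 1}.
3. Matching integer coefficients to the picture gives p.

x^2 + 2*x*y + 3*y^2 + 2*y - 1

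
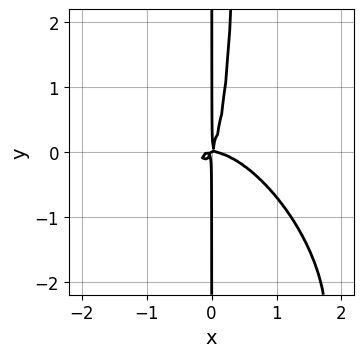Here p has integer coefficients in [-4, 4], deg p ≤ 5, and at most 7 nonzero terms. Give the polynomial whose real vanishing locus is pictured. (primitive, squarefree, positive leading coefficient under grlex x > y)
(a) deg p = 4. No degree-3 curve has this shape.
(b) From the axis intercepts and sections: the visible y-axis segment lies entirely on the curve.
(c) These observations pin down the coefficients.

3*x^4 + 3*x^3*y + 2*x^2*y^2 + 2*x^2*y - x*y^2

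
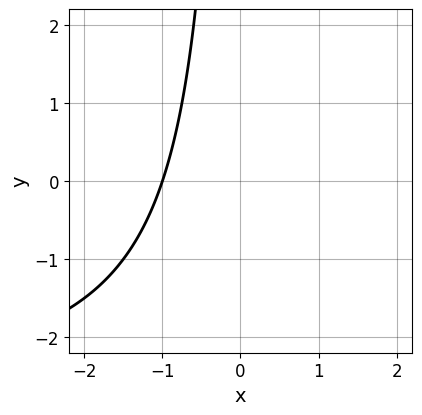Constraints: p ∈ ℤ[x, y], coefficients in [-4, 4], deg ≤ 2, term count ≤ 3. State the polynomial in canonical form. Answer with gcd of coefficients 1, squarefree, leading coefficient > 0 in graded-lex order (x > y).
First, deg p = 2.
Next, from the visible intercepts: it crosses the x-axis at the gridline x = -1; no y-intercept at any integer in the box.
Finally, fitting integer coefficients to these (and the overall shape) gives p.

x*y + 3*x + 3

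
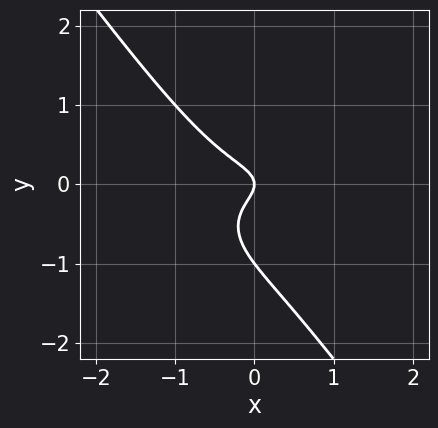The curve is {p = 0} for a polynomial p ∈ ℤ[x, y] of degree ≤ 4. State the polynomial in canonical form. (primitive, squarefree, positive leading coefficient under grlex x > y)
2*x^3 + 3*x*y^2 + 3*y^3 + 3*y^2 + x

First, deg p = 3. No degree-2 curve has this shape.
Next, against the integer gridlines: among the integer gridlines, it crosses the y-axis at y ∈ {-1, 0}; one x-axis crossing is at x = 0.
Finally, the integer polynomial consistent with all of this is the stated p.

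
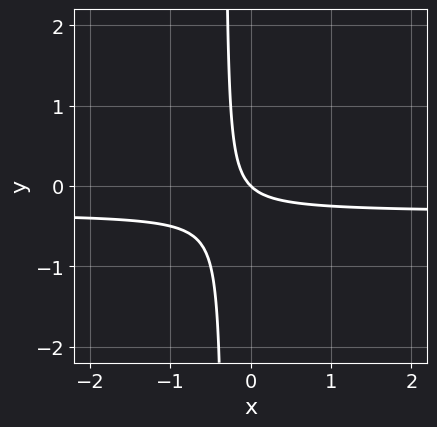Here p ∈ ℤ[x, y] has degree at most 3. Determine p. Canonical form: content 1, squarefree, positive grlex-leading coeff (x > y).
The degree is 2 — no degree-1 curve has this shape.
From the visible intercepts: one y-axis crossing is at y = 0; one x-axis crossing is at x = 0.
Matching integer coefficients to the picture gives p.

3*x*y + x + y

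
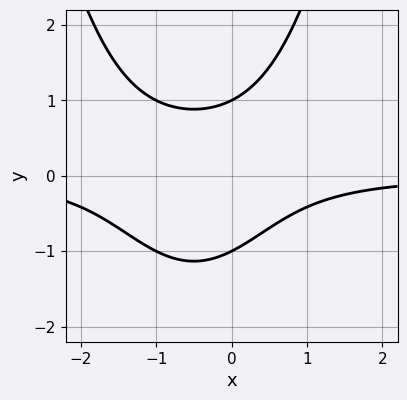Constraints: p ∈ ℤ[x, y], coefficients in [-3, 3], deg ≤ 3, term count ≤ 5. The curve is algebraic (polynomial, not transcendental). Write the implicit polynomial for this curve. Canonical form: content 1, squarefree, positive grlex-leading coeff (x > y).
First, deg p = 3.
Next, reading off the gridlines: no x-intercept at any integer in the box; among the integer gridlines, it crosses the y-axis at y ∈ {-1, 1}.
Finally, solving for integer coefficients yields p as stated.

x^2*y + x*y - y^2 + 1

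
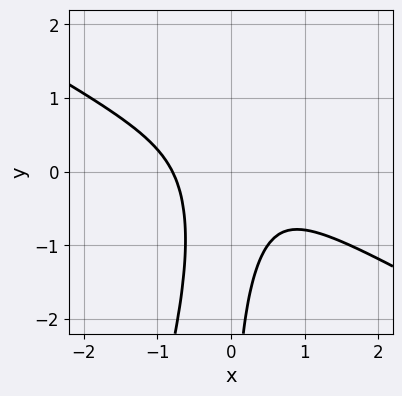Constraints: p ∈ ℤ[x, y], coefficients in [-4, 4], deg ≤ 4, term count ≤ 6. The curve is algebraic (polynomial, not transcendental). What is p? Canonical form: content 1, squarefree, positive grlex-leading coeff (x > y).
(a) deg p = 3.
(b) Observable constraints: no y-intercept at any integer in the box.
(c) These observations pin down the coefficients.

2*x^3 + 3*x^2*y - x*y^2 + 1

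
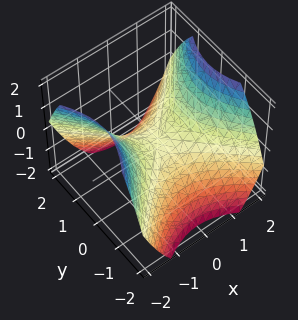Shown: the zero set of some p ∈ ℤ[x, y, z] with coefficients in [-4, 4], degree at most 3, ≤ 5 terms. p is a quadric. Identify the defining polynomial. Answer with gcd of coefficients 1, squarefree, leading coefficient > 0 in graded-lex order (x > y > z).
First, the degree is 2 — a hyperbolic paraboloid; a quadric.
Then, symmetries: the x ↦ −x reflection is a symmetry, so x appears only in even powers; mirror symmetry y ↦ −y ⇒ only even powers of y.
Then, from the visible intercepts: it crosses the y-axis at the gridline y = 0; one z-axis crossing is at z = 0.
Finally, these observations pin down the coefficients.

2*x^2 - 2*y^2 - 3*z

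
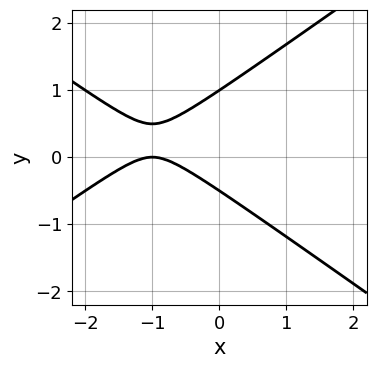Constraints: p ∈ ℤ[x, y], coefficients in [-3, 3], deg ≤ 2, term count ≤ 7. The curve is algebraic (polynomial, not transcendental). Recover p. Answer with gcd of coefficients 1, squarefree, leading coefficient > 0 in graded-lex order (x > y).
(a) deg p = 2. The shape is more complex than any degree-1 curve.
(b) From the axis intercepts and sections: one y-axis crossing is at y = 1; it crosses the x-axis at the gridline x = -1.
(c) Solving for integer coefficients yields p as stated.

x^2 - 2*y^2 + 2*x + y + 1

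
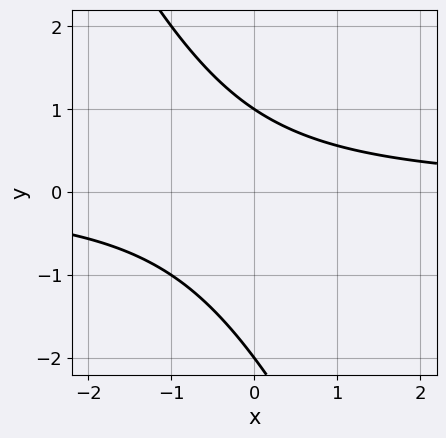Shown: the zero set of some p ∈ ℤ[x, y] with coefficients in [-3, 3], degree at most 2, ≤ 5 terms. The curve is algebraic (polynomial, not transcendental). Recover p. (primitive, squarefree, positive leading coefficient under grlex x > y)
2*x*y + y^2 + y - 2

(a) The degree is 2 — the shape is more complex than any degree-1 curve.
(b) From the axis intercepts and sections: the y-axis gridline crossings are at y ∈ {-2, 1}; it misses every integer gridline on the x-axis.
(c) Fitting integer coefficients to these (and the overall shape) gives p.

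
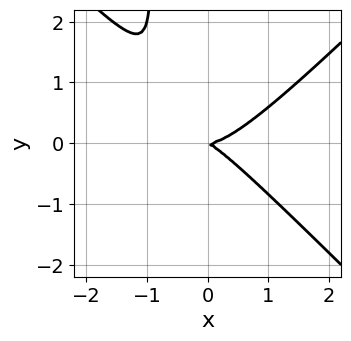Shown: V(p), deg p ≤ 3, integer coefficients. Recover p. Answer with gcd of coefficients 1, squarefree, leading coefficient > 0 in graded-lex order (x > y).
2*x^3 - 2*x*y^2 - x*y - 2*y^2

1. Degree: a generic line meets the curve in up to 3 points, so deg p = 3.
2. From the visible intercepts: it meets the y-axis at y = 0 (among the integer gridlines); one x-axis crossing is at x = 0.
3. Putting this together gives p.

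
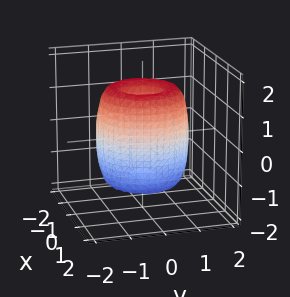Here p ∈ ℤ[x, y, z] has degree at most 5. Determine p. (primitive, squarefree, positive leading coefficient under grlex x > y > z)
2*x^4 + 4*x^2*y^2 + 2*y^4 - 3*x^2 - 3*y^2 + z^2 - 1

(a) Degree: a generic line meets the surface in up to 4 points, so deg p = 4.
(b) By symmetry, the surface is invariant under rotation about z: p = q(x² + y², z).
(c) From the visible intercepts: among the integer gridlines, it crosses the z-axis at z ∈ {-1, 1}; a circular section at z = 1 has radius between 1 and 2.
(d) Matching integer coefficients to the picture gives p.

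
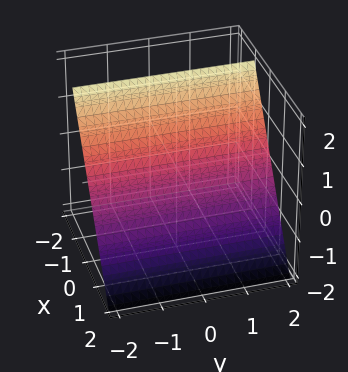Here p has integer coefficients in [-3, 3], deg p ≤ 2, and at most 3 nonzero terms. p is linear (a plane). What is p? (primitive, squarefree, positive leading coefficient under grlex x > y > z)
3*x + 2*z - 2

1. Degree: the surface is flat (a plane), so deg p = 1.
2. Checking where it meets the axes: no y-intercept at any integer in the box; one z-axis crossing is at z = 1.
3. Putting this together gives p.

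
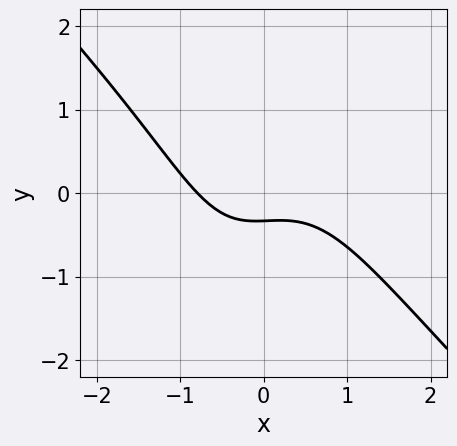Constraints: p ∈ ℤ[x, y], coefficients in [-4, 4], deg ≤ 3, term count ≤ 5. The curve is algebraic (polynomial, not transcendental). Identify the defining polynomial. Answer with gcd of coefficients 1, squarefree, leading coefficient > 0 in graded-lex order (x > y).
2*x^3 + x^2*y - x*y^2 + 3*y + 1

(a) deg p = 3.
(b) Putting this together gives p.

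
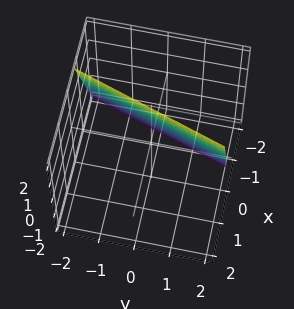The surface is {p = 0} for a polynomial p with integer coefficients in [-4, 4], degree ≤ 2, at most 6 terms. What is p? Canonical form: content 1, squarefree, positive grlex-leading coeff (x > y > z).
3*x - y - z + 2

First, deg p = 1.
Next, observable constraints: one z-axis crossing is at z = 2; one y-axis crossing is at y = 2.
Finally, fitting integer coefficients to these (and the overall shape) gives p.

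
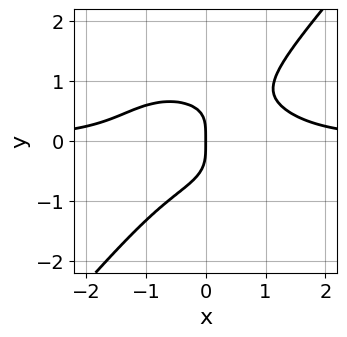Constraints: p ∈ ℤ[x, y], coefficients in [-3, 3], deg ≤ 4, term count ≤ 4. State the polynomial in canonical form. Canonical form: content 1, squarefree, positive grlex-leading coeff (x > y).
2*x^3*y + 2*x*y^3 - 3*y^4 - 2*x

First, degree: a generic line meets the curve in up to 4 points, so deg p = 4.
Then, observable constraints: one y-axis crossing is at y = 0; one x-axis crossing is at x = 0.
Finally, solving for integer coefficients yields p as stated.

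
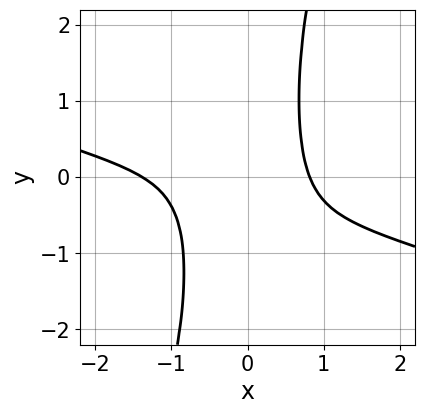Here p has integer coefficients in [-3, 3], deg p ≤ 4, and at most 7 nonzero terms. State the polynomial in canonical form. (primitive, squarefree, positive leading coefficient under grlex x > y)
(a) Degree: the shape is more complex than any degree-3 curve, so deg p = 4.
(b) From the visible intercepts: no y-intercept at any integer in the box.
(c) The integer polynomial consistent with all of this is the stated p.

x^4 + 3*x^3*y - x^2*y^2 + x^3 - 1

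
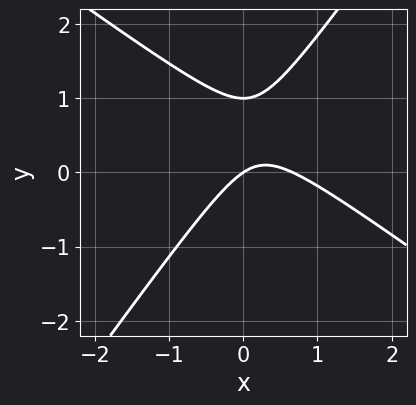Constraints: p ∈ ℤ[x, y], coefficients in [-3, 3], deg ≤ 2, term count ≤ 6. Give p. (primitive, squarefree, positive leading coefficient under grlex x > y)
deg p = 2. No degree-1 curve has this shape.
Observable constraints: among the integer gridlines, it crosses the y-axis at y ∈ {0, 1}; it crosses the x-axis at the gridline x = 0.
The integer polynomial consistent with all of this is the stated p.

3*x^2 + 2*x*y - 3*y^2 - 2*x + 3*y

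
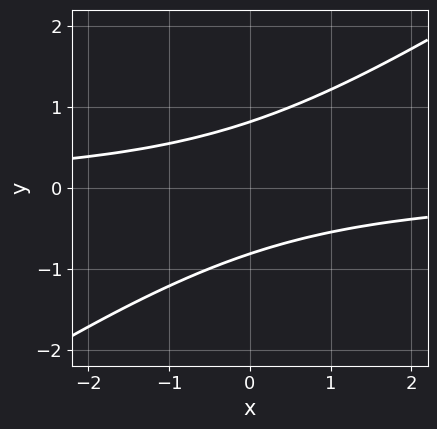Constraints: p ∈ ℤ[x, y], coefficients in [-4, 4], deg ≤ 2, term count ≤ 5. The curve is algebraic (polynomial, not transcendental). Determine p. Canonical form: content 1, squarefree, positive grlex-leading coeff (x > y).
(a) deg p = 2. The shape is more complex than any degree-1 curve.
(b) From the visible intercepts: no x-intercept at any integer in the box.
(c) These observations pin down the coefficients.

2*x*y - 3*y^2 + 2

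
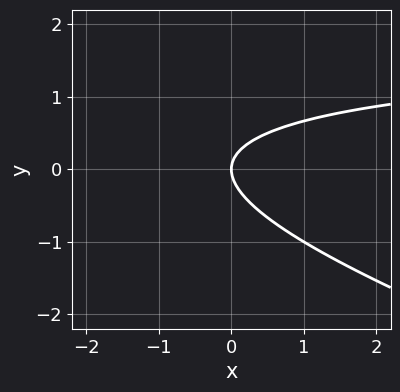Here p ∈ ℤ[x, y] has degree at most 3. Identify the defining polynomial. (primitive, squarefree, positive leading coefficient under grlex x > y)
First, degree: the shape is more complex than any degree-1 curve, so deg p = 2.
Then, from the visible intercepts: it crosses the y-axis at the gridline y = 0; it meets the x-axis at x = 0 (among the integer gridlines).
Finally, solving for integer coefficients yields p as stated.

x*y + 3*y^2 - 2*x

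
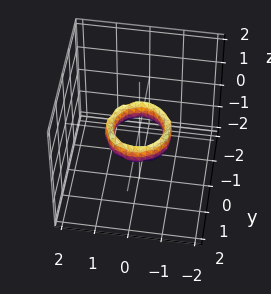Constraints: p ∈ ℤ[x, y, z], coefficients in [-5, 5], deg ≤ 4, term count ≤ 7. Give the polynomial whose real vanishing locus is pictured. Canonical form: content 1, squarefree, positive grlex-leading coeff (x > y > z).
2*x^4 + 4*x^2*y^2 + 2*y^4 - 3*x^2 - 3*y^2 + z^2 + 1

The degree is 4 — the shape is more complex than any degree-3 surface.
Symmetries: the surface is invariant under rotation about z: p = q(x² + y², z).
Observable constraints: no z-intercept at any integer in the box; among the integer gridlines, it crosses the x-axis at x ∈ {-1, 1}; among the integer gridlines, it crosses the y-axis at y ∈ {-1, 1}; a circular section at z = 0 has radius between 0 and 1.
These observations pin down the coefficients.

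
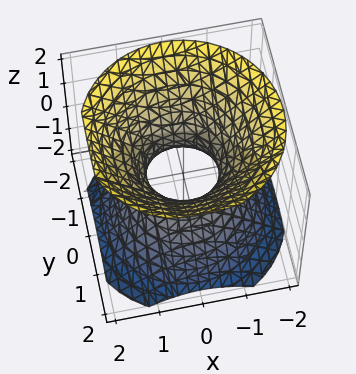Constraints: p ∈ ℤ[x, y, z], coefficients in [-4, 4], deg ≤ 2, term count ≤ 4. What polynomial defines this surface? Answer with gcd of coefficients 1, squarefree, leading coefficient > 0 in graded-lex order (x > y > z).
3*x^2 + 3*y^2 - 3*z^2 - 2

(a) deg p = 2. An hourglass — one-sheet hyperboloid; a quadric.
(b) Symmetries: it's symmetric under z → −z, forcing even powers of z; the z-axis is an axis of rotation, so x and y enter only as x² + y².
(c) From the visible intercepts: a circular section at z = -1 has radius between 1 and 2; no z-intercept at any integer in the box.
(d) These observations pin down the coefficients.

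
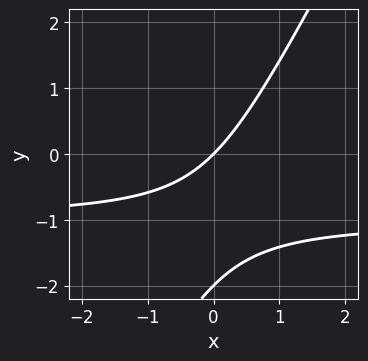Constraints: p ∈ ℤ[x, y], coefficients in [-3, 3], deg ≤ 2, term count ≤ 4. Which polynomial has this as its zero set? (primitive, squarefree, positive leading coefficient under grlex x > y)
(a) Degree: no degree-1 curve has this shape, so deg p = 2.
(b) Against the integer gridlines: among the integer gridlines, it crosses the y-axis at y ∈ {-2, 0}; it crosses the x-axis at the gridline x = 0.
(c) The integer polynomial consistent with all of this is the stated p.

2*x*y - y^2 + 2*x - 2*y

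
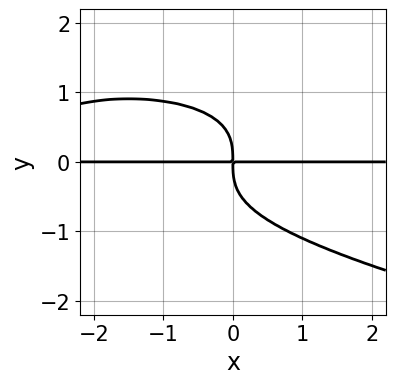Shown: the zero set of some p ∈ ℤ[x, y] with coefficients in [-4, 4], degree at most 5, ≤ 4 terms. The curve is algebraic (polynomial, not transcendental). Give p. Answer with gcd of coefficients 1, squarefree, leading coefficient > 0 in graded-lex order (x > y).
deg p = 4. A generic line meets the curve in up to 4 points.
Checking where it meets the axes: the visible x-axis segment lies entirely on the curve.
Putting this together gives p.

3*y^4 + x^2*y + 3*x*y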